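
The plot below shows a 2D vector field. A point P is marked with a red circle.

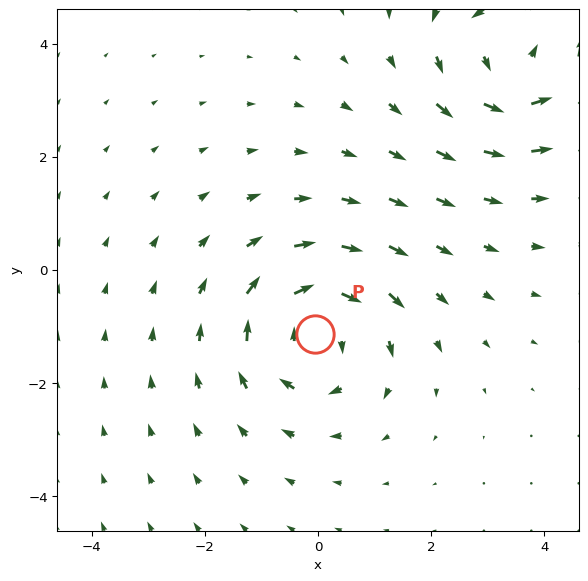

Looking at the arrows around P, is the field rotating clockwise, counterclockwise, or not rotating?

Near P at (-0.1, -1.1) the arrows circulate clockwise. The curl (z-component) there is about -4; negative curl means clockwise rotation.

clockwise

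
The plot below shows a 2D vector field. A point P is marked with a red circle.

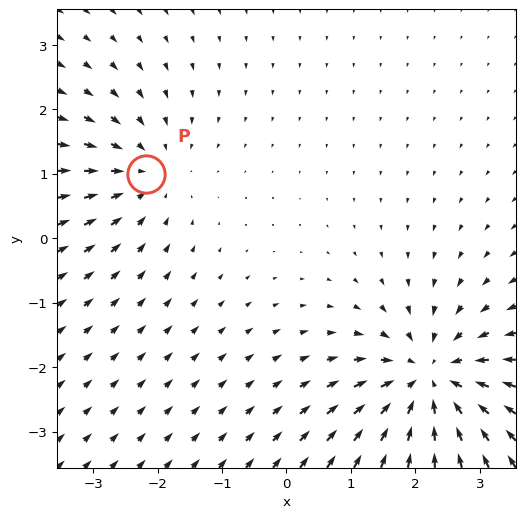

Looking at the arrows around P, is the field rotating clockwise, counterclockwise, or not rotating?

not rotating

Near P at (-2.2, 1.0) the arrows show no circulation. The curl there is ≈0.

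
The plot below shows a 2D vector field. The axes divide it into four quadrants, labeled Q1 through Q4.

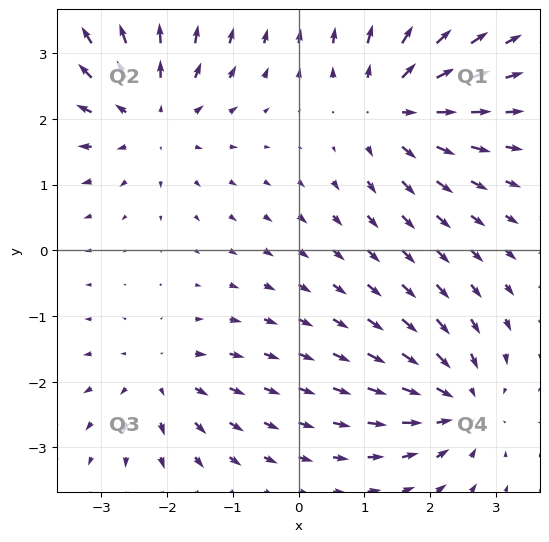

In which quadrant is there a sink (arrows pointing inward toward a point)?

Q4

The sink sits at approximately (2.4, -2.3), which lies in quadrant Q4. The divergence there is about -5, negative as expected for a sink.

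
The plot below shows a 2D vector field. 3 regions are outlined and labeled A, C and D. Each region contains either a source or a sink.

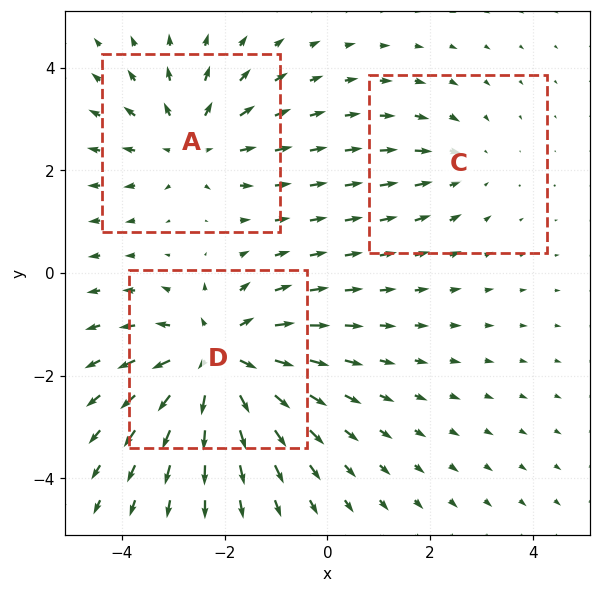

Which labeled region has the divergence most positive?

D

Divergence at each region's feature centre — A: about +3, C: about -2, D: about +4. Region D is most positive.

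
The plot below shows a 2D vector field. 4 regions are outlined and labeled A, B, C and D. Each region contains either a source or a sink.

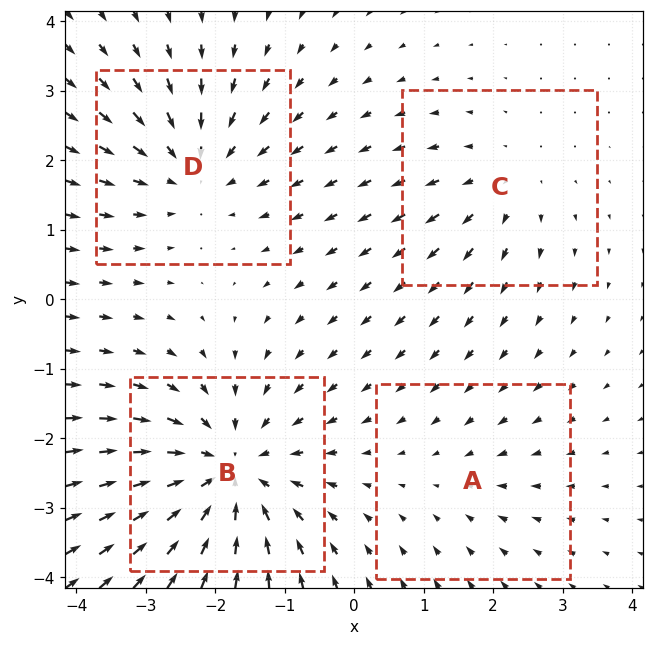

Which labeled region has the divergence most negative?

Divergence at each region's feature centre — A: about -2, B: about -6, C: about +3, D: about -4. Region B is most negative.

B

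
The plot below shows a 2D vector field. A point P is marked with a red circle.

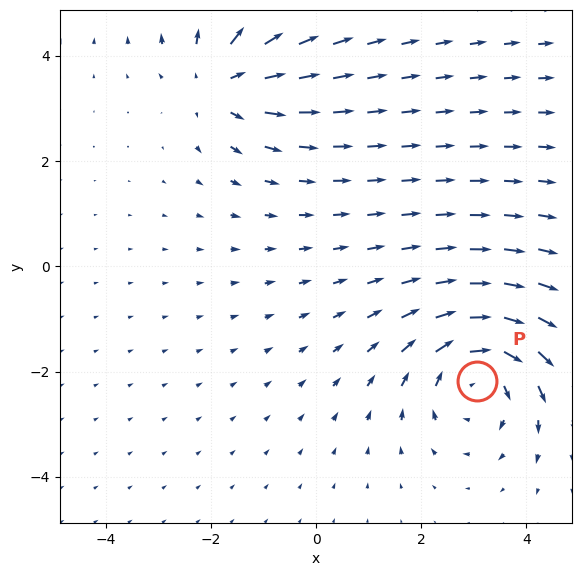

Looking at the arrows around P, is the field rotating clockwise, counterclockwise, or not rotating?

Near P at (3.0, -2.2) the arrows circulate clockwise. The curl (z-component) there is about -4; negative curl means clockwise rotation.

clockwise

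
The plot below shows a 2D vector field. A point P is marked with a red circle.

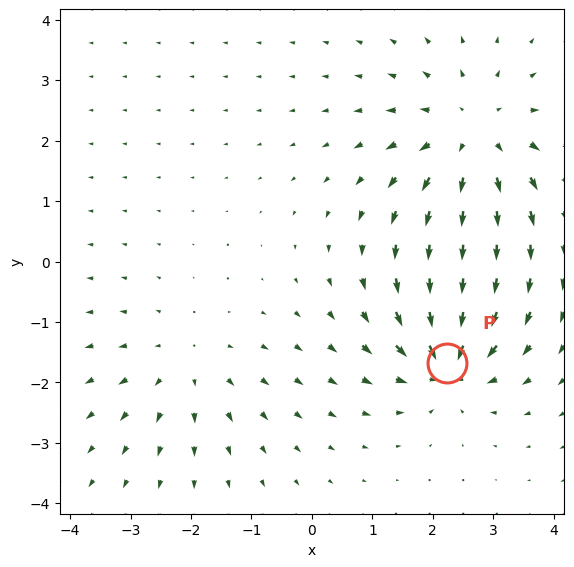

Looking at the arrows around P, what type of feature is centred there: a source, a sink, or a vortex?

At P (2.2, -1.7) the arrows converge inward. Divergence about -5, curl ≈0 — negative divergence with near-zero curl is a sink.

sink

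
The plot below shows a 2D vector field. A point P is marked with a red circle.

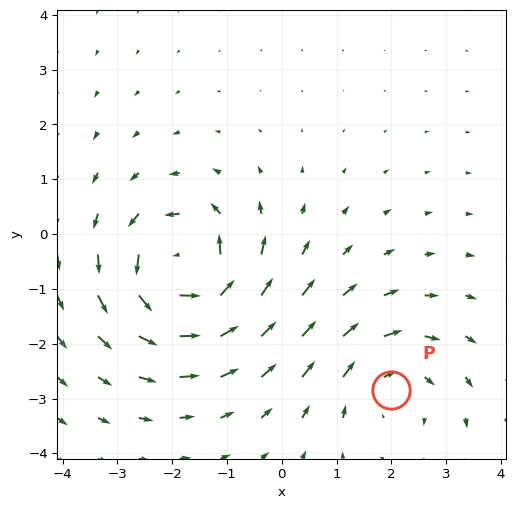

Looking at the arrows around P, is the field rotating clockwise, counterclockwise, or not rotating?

Near P at (2.0, -2.8) the arrows circulate clockwise. The curl (z-component) there is about -3; negative curl means clockwise rotation.

clockwise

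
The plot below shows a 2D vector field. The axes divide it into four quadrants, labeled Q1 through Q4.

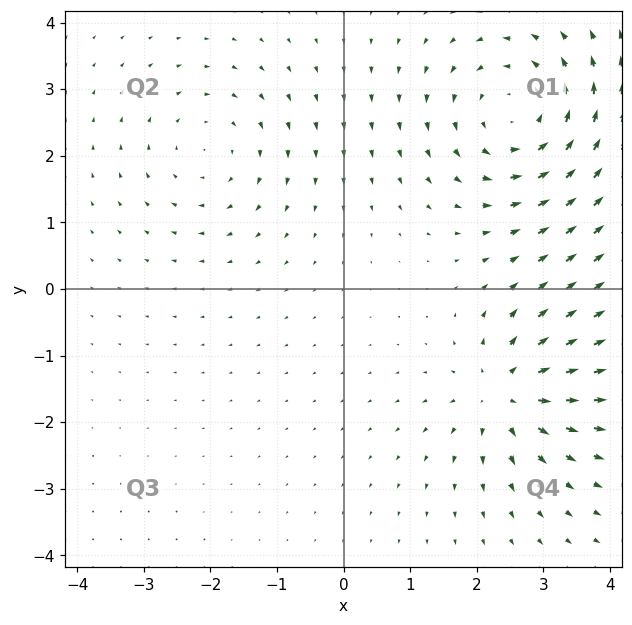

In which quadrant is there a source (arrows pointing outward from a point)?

The source sits at approximately (2.4, -1.6), which lies in quadrant Q4. The divergence there is about +4, positive as expected for a source.

Q4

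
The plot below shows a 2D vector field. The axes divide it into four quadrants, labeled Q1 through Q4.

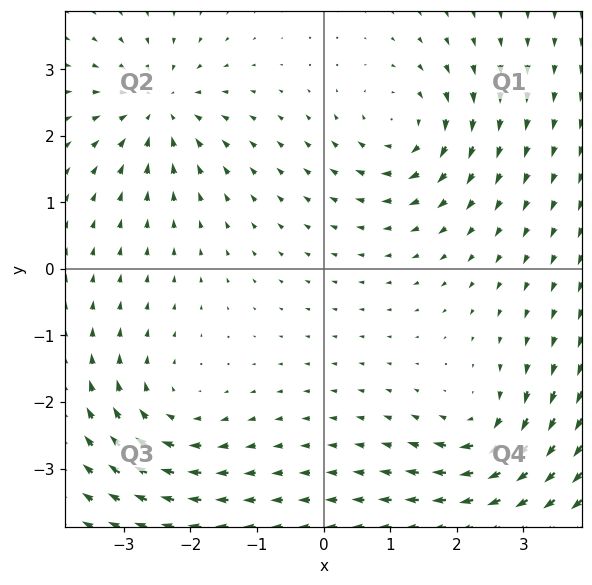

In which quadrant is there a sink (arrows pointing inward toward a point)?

The sink sits at approximately (-2.5, 2.4), which lies in quadrant Q2. The divergence there is about -5, negative as expected for a sink.

Q2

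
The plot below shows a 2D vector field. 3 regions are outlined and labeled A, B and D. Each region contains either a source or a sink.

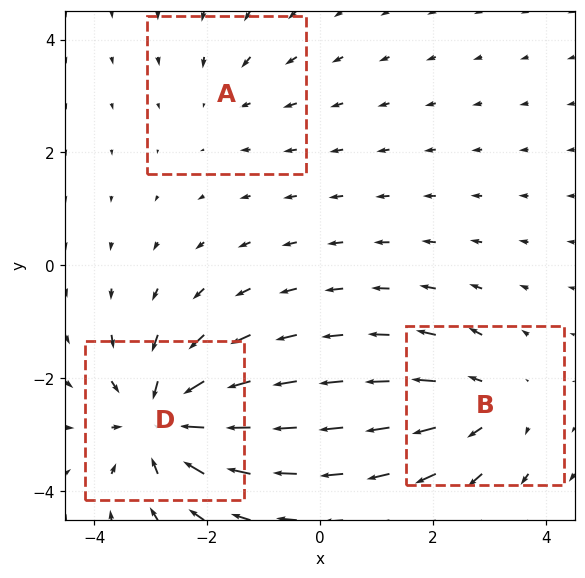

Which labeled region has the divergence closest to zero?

A

Divergence at each region's feature centre — A: about -2, B: about +3, D: about -5. Region A is closest to zero.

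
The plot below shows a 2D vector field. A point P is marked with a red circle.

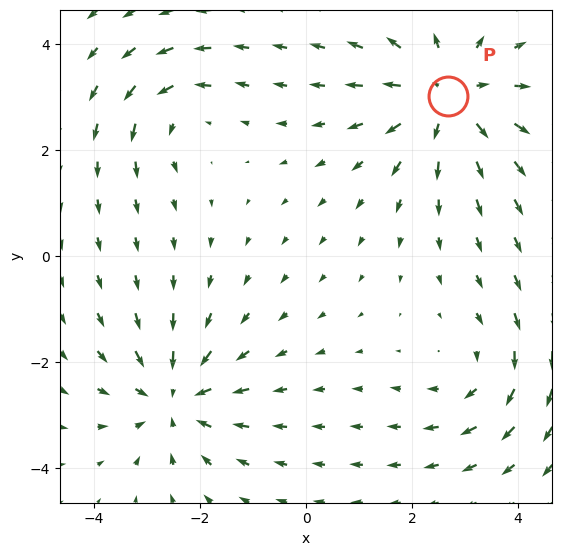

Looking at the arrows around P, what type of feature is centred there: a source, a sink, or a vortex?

At P (2.7, 3.0) the arrows spread outward. Divergence about +4, curl ≈0 — positive divergence with near-zero curl is a source.

source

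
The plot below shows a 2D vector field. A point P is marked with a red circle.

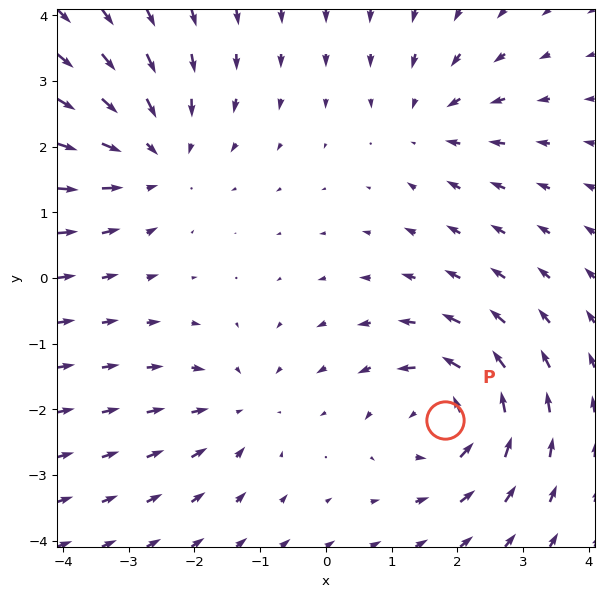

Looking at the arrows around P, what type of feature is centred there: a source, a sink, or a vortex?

vortex

At P (1.8, -2.2) the arrows circulate counterclockwise. Divergence ≈0, curl about +5 — near-zero divergence with nonzero curl is a vortex.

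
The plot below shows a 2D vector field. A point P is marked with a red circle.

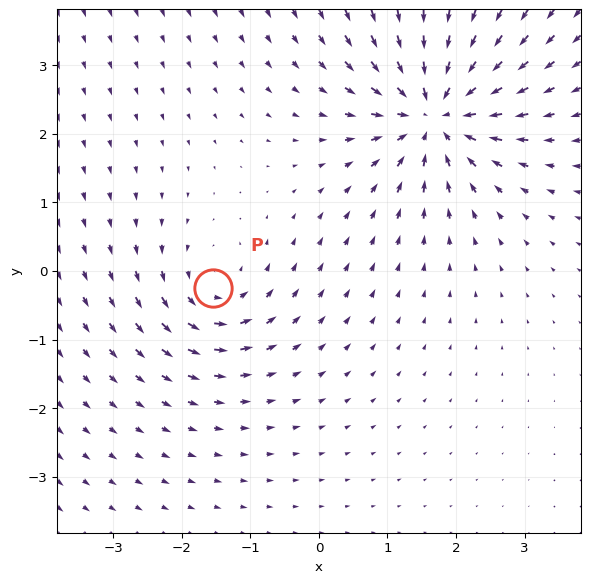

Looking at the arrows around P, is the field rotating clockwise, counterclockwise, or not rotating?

counterclockwise

Near P at (-1.5, -0.2) the arrows circulate counterclockwise. The curl (z-component) there is about +4; positive curl means counterclockwise rotation.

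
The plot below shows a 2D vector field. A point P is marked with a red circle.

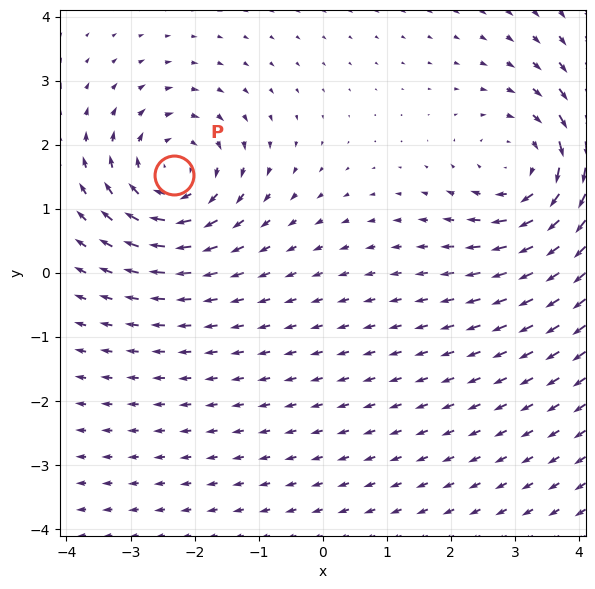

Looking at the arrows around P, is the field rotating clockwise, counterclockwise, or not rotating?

clockwise

Near P at (-2.3, 1.5) the arrows circulate clockwise. The curl (z-component) there is about -4; negative curl means clockwise rotation.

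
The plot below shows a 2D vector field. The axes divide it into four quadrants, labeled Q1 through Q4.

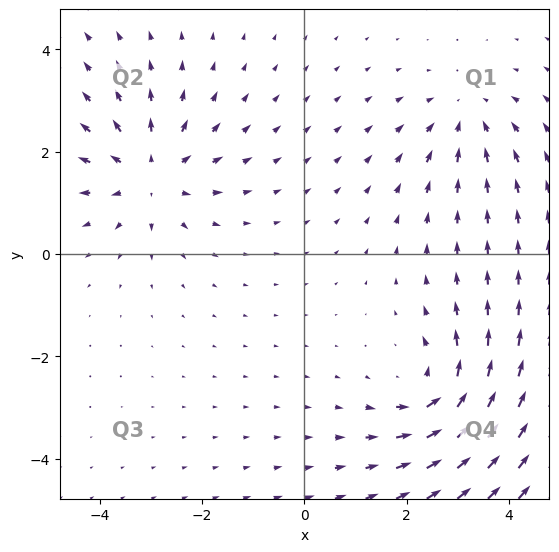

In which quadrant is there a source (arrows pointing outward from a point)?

Q2

The source sits at approximately (-3.0, 1.6), which lies in quadrant Q2. The divergence there is about +4, positive as expected for a source.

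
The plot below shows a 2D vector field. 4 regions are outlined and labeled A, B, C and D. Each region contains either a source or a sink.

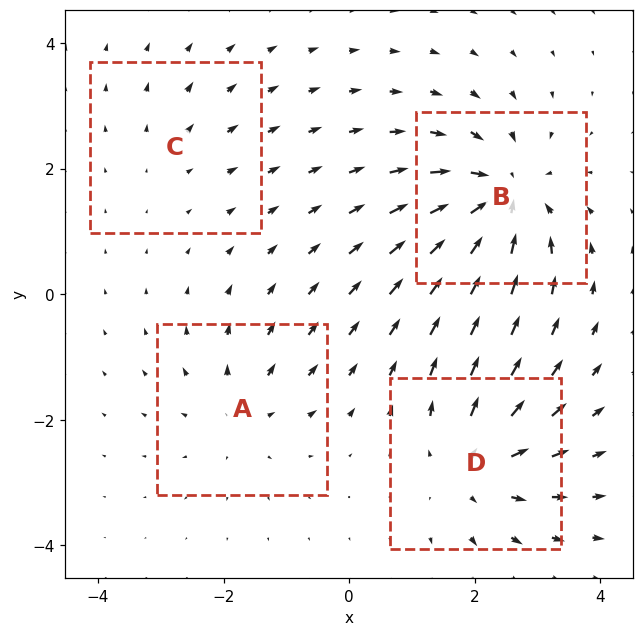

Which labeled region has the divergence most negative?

B

Divergence at each region's feature centre — A: about +4, B: about -7, C: about +2, D: about +5. Region B is most negative.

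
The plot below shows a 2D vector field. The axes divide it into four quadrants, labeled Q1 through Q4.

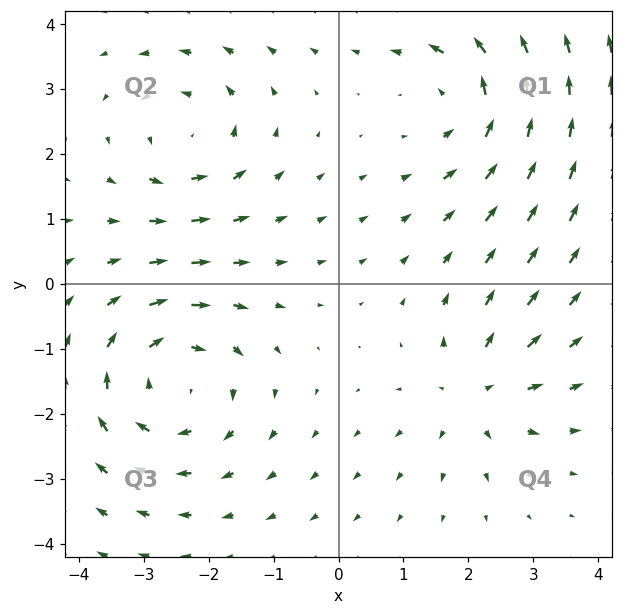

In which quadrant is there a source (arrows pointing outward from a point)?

The source sits at approximately (2.1, -1.7), which lies in quadrant Q4. The divergence there is about +4, positive as expected for a source.

Q4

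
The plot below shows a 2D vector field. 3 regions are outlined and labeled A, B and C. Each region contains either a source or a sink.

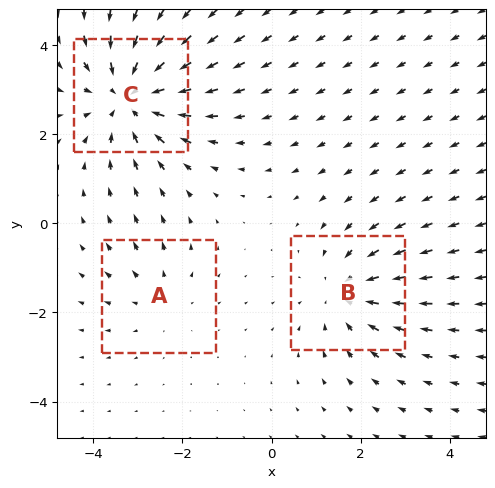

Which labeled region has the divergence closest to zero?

Divergence at each region's feature centre — A: about +2, B: about -3, C: about -4. Region A is closest to zero.

A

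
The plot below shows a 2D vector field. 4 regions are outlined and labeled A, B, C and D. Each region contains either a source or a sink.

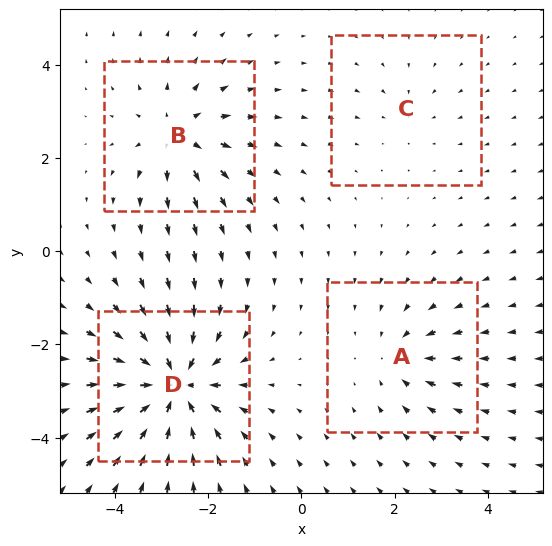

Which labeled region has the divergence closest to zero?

Divergence at each region's feature centre — A: about -4, B: about +5, C: about -2, D: about -8. Region C is closest to zero.

C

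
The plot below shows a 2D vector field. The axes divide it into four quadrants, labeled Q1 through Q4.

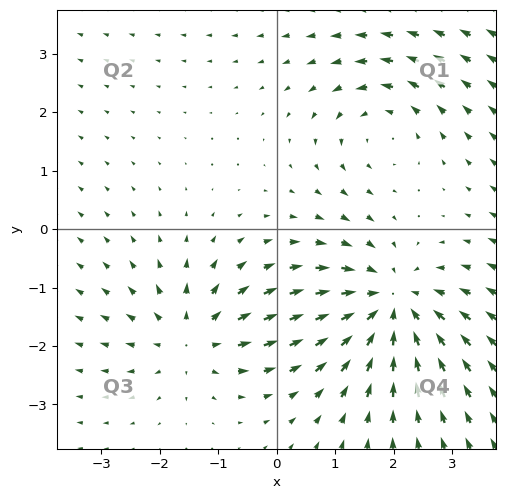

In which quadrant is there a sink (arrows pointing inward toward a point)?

Q4

The sink sits at approximately (2.0, -1.3), which lies in quadrant Q4. The divergence there is about -4, negative as expected for a sink.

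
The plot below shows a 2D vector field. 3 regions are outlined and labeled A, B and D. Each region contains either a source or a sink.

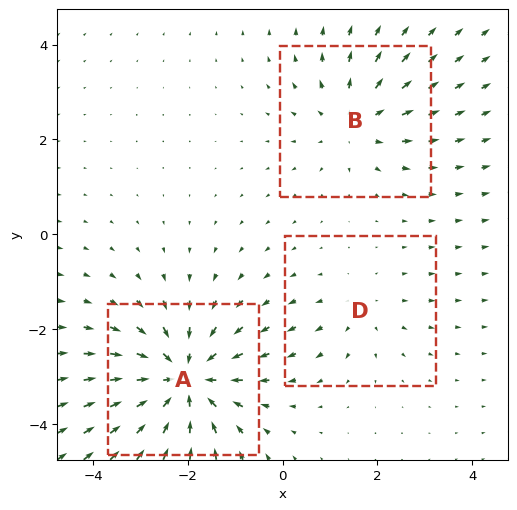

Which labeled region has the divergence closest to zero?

Divergence at each region's feature centre — A: about -4, B: about +3, D: about +2. Region D is closest to zero.

D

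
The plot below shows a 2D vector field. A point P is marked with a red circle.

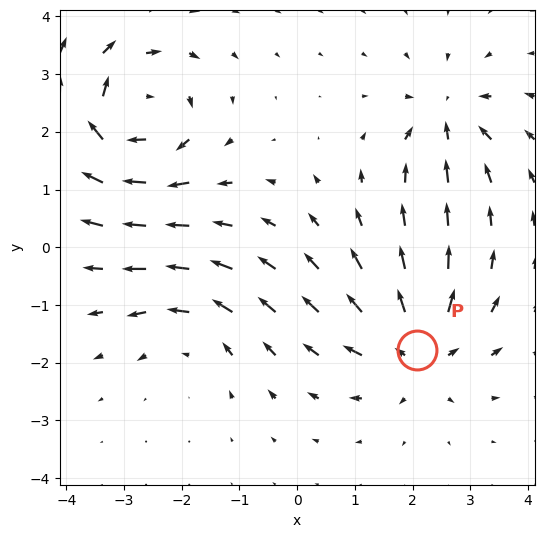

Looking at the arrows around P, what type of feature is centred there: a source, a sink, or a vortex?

source

At P (2.1, -1.8) the arrows spread outward. Divergence about +4, curl ≈0 — positive divergence with near-zero curl is a source.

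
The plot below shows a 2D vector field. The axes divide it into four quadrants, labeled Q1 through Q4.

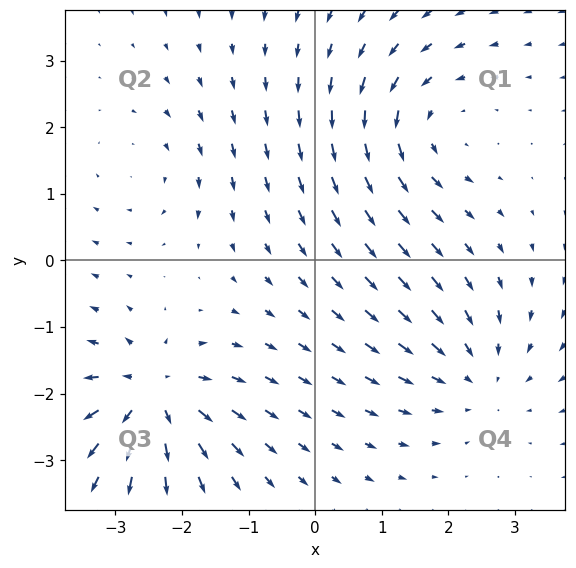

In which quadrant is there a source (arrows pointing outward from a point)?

Q3

The source sits at approximately (-2.4, -2.0), which lies in quadrant Q3. The divergence there is about +7, positive as expected for a source.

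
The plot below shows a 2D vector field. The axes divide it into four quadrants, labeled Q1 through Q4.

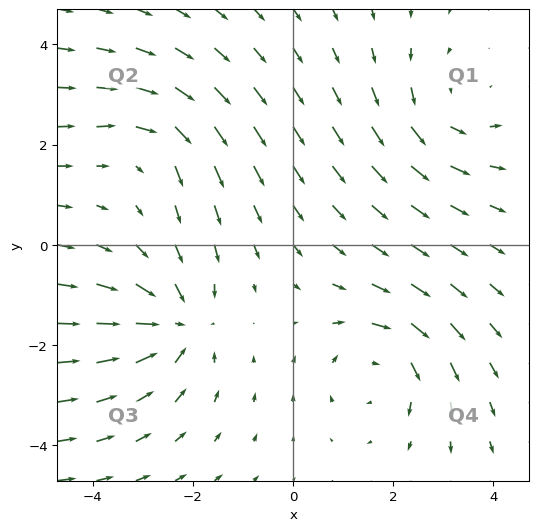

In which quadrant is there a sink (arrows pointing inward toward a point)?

Q3

The sink sits at approximately (-2.4, -1.6), which lies in quadrant Q3. The divergence there is about -4, negative as expected for a sink.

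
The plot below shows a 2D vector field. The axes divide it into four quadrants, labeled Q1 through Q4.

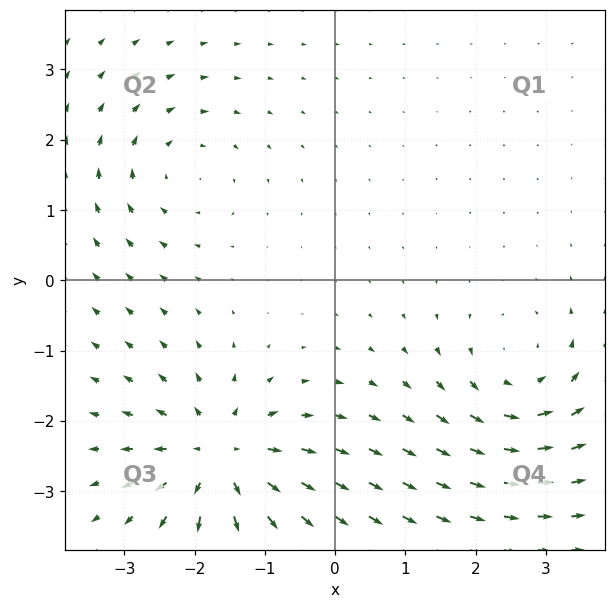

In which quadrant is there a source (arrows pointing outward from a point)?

The source sits at approximately (-1.6, -2.5), which lies in quadrant Q3. The divergence there is about +6, positive as expected for a source.

Q3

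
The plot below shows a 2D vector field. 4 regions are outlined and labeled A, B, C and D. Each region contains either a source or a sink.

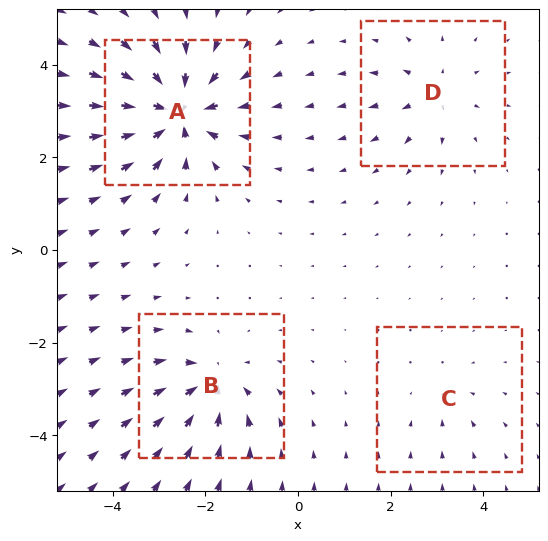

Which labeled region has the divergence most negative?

A

Divergence at each region's feature centre — A: about -9, B: about -6, C: about -2, D: about +4. Region A is most negative.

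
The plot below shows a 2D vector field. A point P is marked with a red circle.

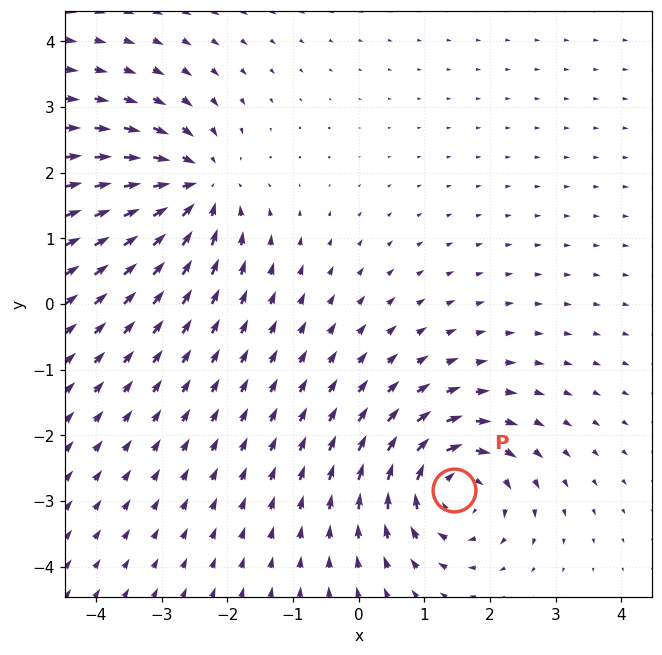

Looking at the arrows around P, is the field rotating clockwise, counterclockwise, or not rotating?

Near P at (1.4, -2.8) the arrows circulate clockwise. The curl (z-component) there is about -6; negative curl means clockwise rotation.

clockwise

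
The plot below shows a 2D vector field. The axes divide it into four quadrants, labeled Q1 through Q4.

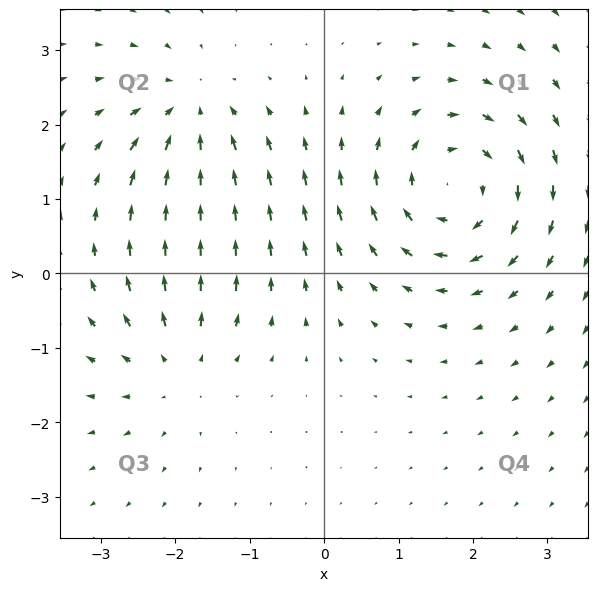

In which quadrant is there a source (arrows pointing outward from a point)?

The source sits at approximately (-2.0, -1.3), which lies in quadrant Q3. The divergence there is about +3, positive as expected for a source.

Q3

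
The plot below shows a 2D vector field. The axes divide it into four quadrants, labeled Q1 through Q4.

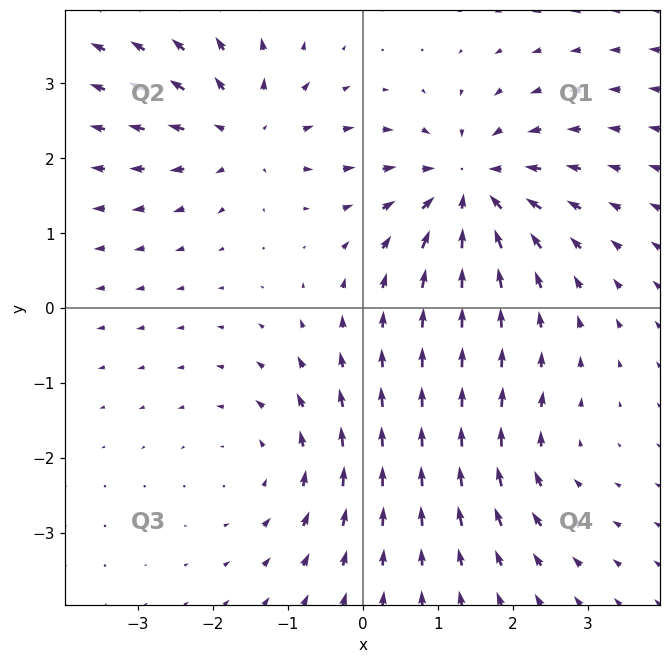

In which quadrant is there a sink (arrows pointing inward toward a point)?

Q1

The sink sits at approximately (1.4, 1.6), which lies in quadrant Q1. The divergence there is about -5, negative as expected for a sink.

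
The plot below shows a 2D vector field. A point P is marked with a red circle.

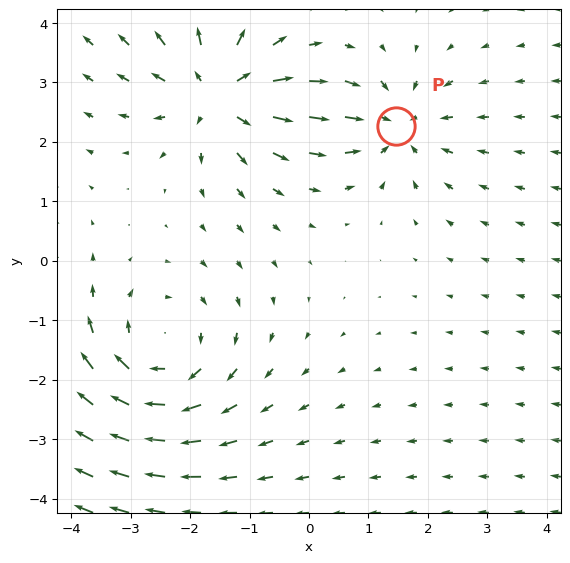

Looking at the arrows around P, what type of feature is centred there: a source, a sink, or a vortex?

sink

At P (1.5, 2.3) the arrows converge inward. Divergence about -3, curl ≈0 — negative divergence with near-zero curl is a sink.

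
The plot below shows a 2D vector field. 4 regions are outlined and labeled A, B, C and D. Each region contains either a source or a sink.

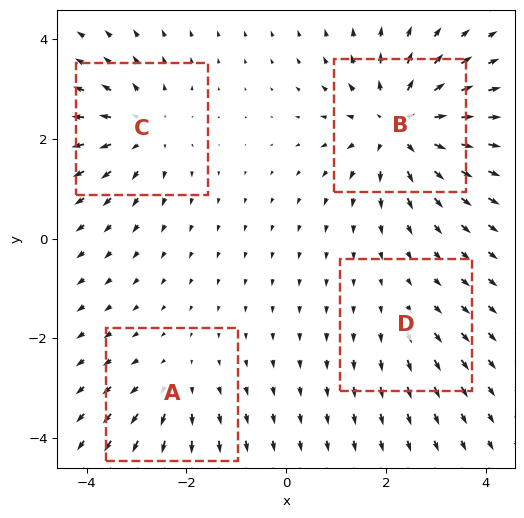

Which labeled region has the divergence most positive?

B

Divergence at each region's feature centre — A: about +3, B: about +7, C: about +5, D: about +2. Region B is most positive.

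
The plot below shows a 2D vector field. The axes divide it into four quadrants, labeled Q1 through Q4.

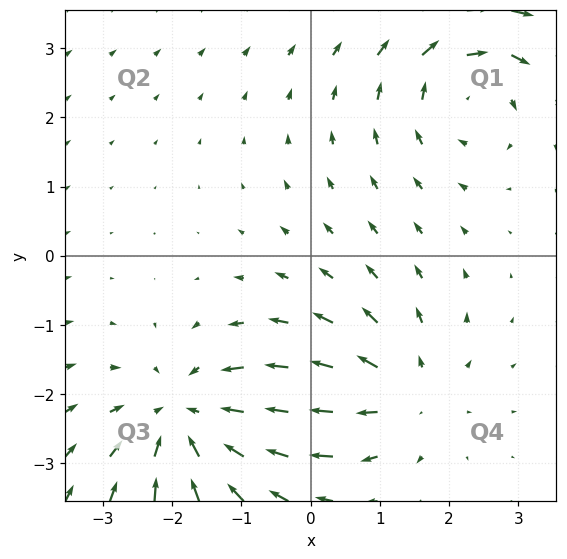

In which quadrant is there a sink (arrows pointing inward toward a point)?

The sink sits at approximately (-1.8, -2.4), which lies in quadrant Q3. The divergence there is about -4, negative as expected for a sink.

Q3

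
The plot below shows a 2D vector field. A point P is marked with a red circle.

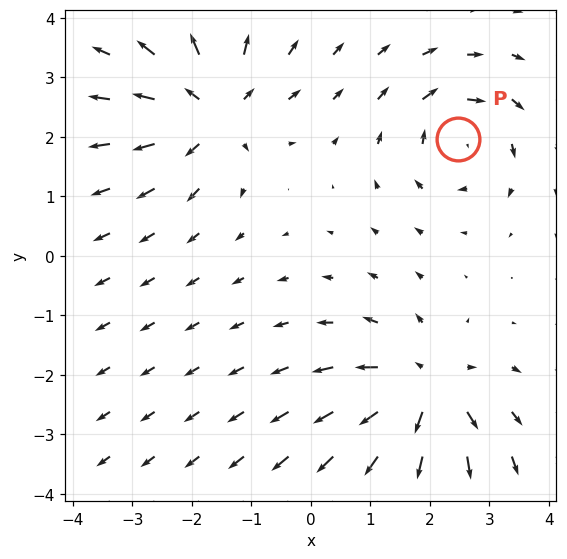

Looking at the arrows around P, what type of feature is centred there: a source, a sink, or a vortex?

At P (2.5, 2.0) the arrows circulate clockwise. Divergence ≈0, curl about -4 — near-zero divergence with nonzero curl is a vortex.

vortex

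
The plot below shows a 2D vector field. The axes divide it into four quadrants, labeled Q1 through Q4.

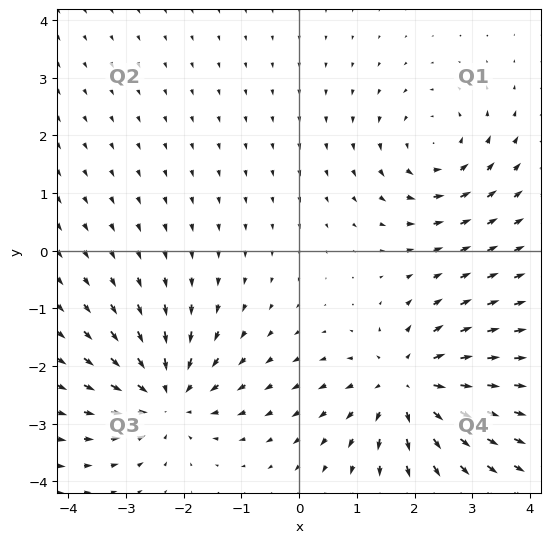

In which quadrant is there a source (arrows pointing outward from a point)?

The source sits at approximately (1.9, -2.3), which lies in quadrant Q4. The divergence there is about +5, positive as expected for a source.

Q4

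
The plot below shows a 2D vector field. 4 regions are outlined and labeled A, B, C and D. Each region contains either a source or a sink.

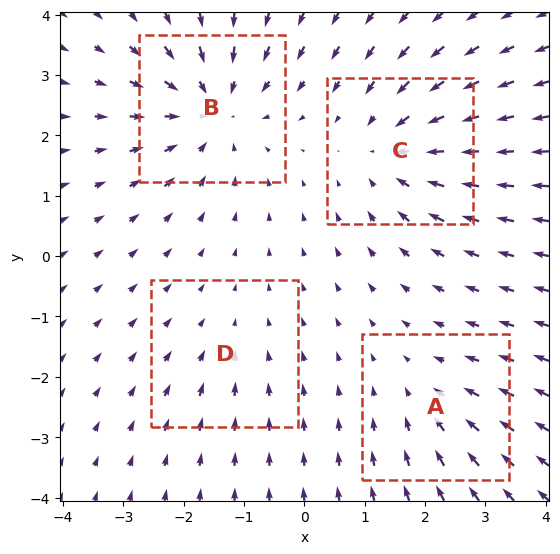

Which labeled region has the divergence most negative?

B

Divergence at each region's feature centre — A: about -3, B: about -6, C: about -5, D: about -2. Region B is most negative.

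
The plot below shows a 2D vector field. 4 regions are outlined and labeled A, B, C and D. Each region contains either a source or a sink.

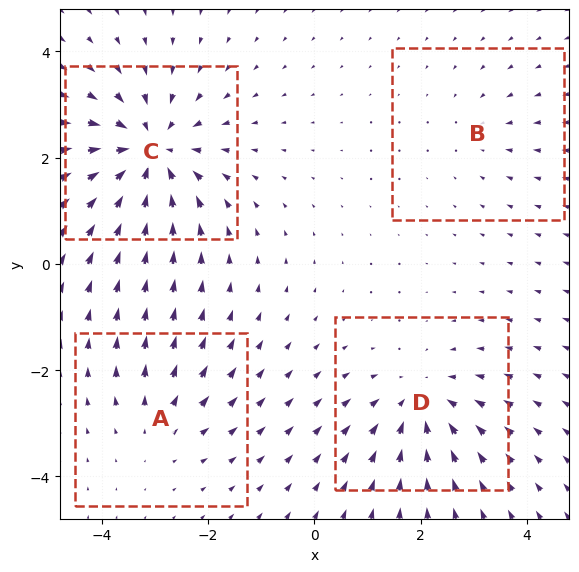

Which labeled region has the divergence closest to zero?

Divergence at each region's feature centre — A: about +3, B: about -2, C: about -7, D: about -5. Region B is closest to zero.

B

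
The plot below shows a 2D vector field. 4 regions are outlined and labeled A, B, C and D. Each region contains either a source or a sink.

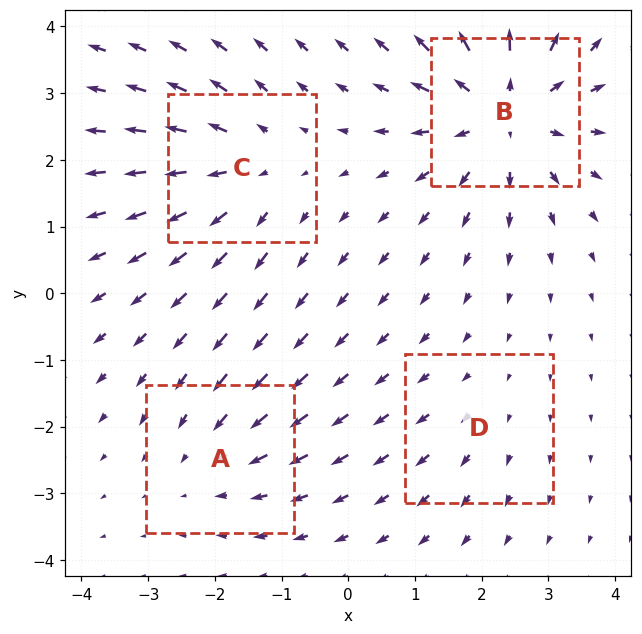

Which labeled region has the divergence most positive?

Divergence at each region's feature centre — A: about -3, B: about +7, C: about +4, D: about +2. Region B is most positive.

B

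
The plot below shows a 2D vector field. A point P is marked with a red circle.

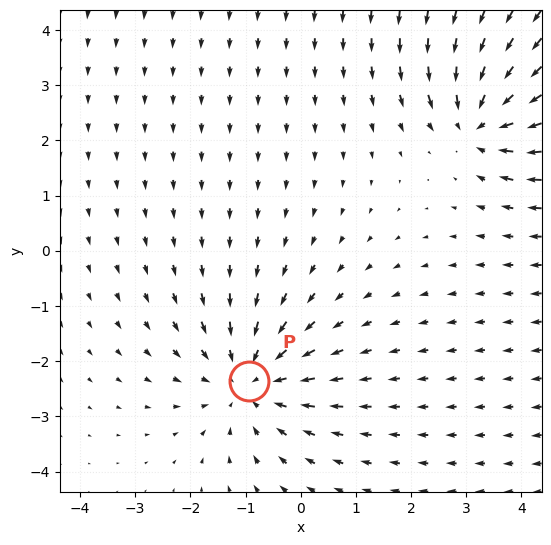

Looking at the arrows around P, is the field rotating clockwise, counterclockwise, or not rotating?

not rotating

Near P at (-0.9, -2.4) the arrows show no circulation. The curl there is ≈0.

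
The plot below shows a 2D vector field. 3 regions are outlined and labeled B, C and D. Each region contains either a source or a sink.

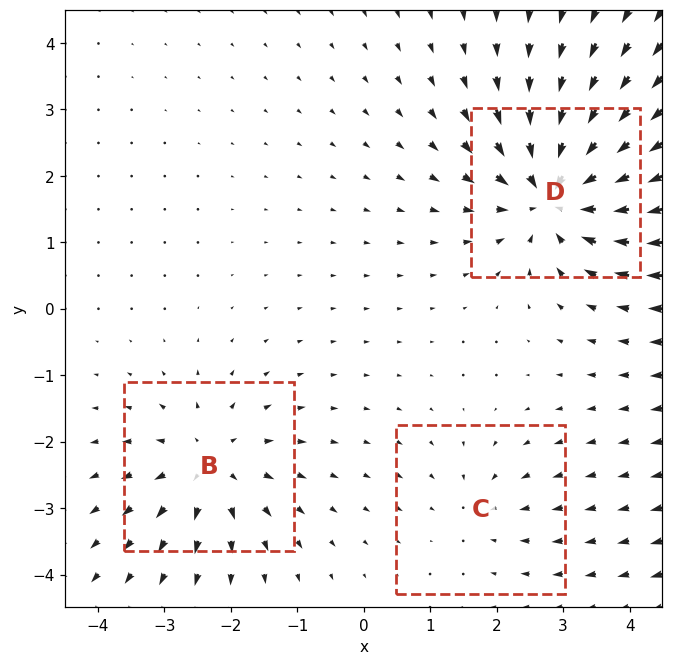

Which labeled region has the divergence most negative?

D

Divergence at each region's feature centre — B: about +4, C: about -2, D: about -6. Region D is most negative.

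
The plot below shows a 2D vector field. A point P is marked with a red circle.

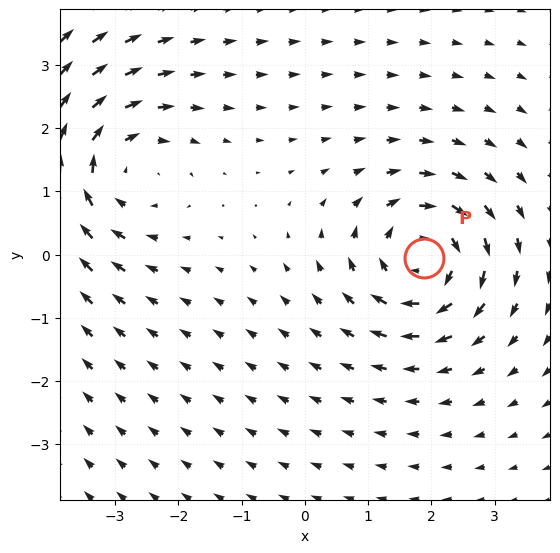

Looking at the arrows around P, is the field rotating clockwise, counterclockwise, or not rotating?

Near P at (1.9, -0.0) the arrows circulate clockwise. The curl (z-component) there is about -5; negative curl means clockwise rotation.

clockwise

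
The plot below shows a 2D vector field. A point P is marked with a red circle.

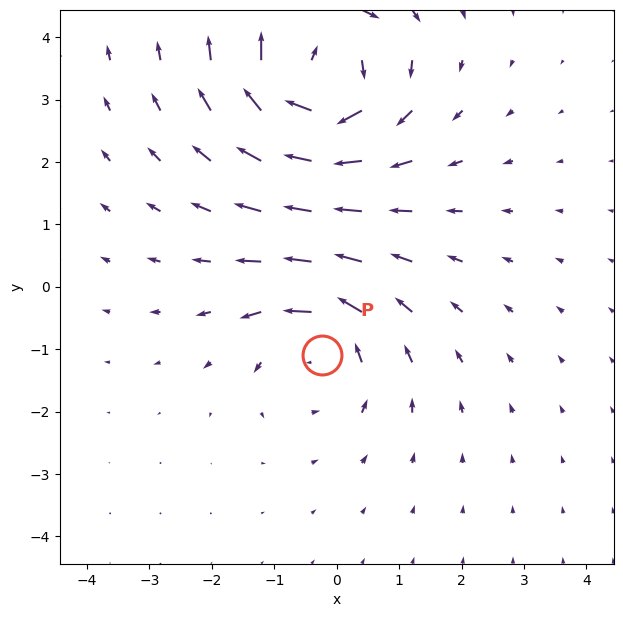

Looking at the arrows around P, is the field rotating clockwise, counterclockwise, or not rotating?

Near P at (-0.2, -1.1) the arrows circulate counterclockwise. The curl (z-component) there is about +3; positive curl means counterclockwise rotation.

counterclockwise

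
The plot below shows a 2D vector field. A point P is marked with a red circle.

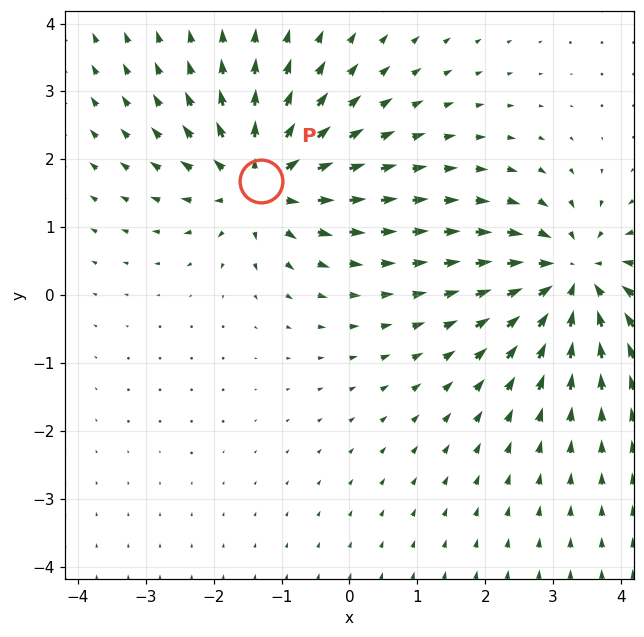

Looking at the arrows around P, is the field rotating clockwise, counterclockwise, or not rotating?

not rotating

Near P at (-1.3, 1.7) the arrows show no circulation. The curl there is ≈0.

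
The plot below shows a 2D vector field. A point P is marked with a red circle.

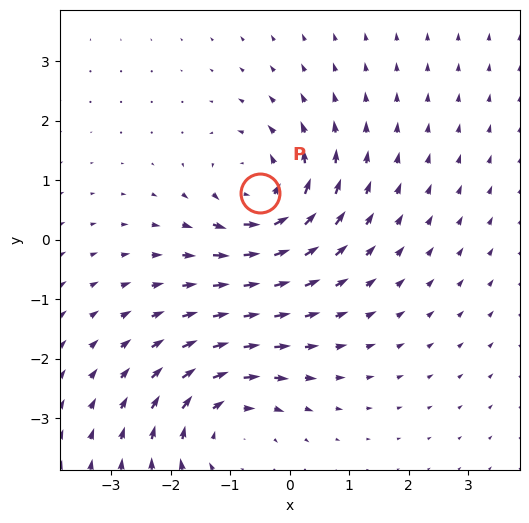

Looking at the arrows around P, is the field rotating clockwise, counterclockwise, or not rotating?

Near P at (-0.5, 0.8) the arrows circulate counterclockwise. The curl (z-component) there is about +3; positive curl means counterclockwise rotation.

counterclockwise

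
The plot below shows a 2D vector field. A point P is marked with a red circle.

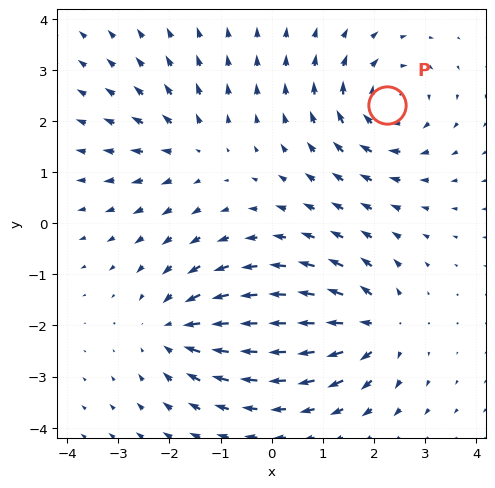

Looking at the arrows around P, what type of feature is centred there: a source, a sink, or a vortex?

vortex

At P (2.3, 2.3) the arrows circulate clockwise. Divergence ≈0, curl about -6 — near-zero divergence with nonzero curl is a vortex.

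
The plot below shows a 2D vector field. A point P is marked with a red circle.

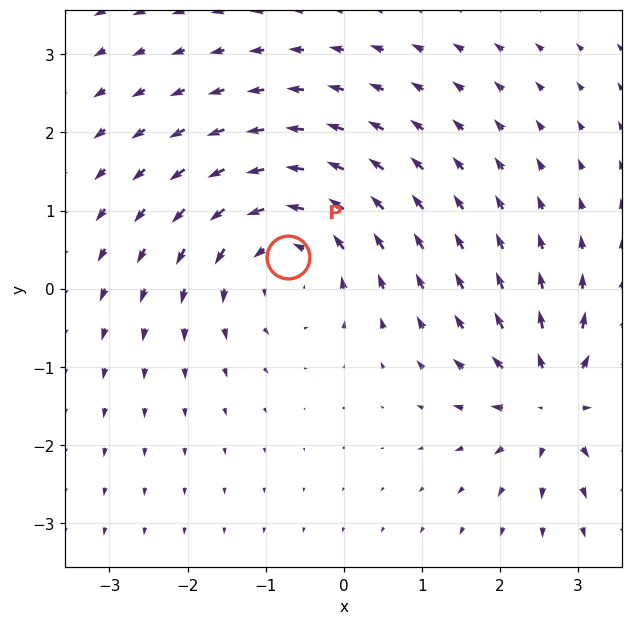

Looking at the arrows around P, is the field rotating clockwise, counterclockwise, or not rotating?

Near P at (-0.7, 0.4) the arrows circulate counterclockwise. The curl (z-component) there is about +4; positive curl means counterclockwise rotation.

counterclockwise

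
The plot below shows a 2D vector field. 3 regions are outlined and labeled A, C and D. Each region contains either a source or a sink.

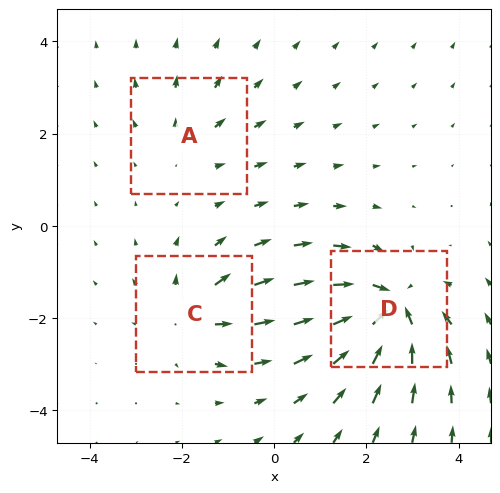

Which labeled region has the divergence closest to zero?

Divergence at each region's feature centre — A: about +2, C: about +3, D: about -6. Region A is closest to zero.

A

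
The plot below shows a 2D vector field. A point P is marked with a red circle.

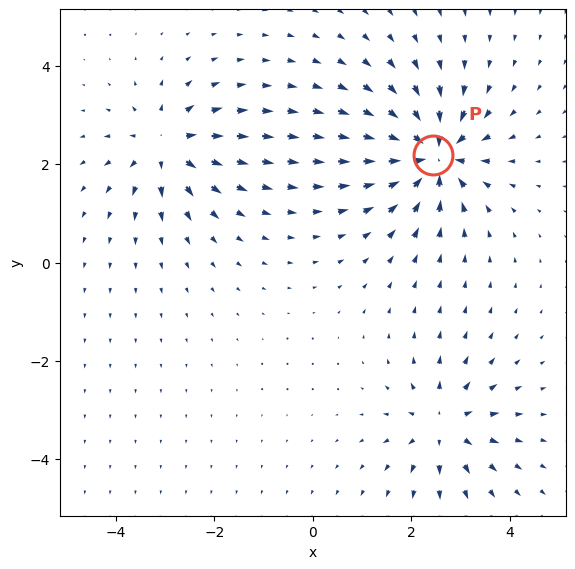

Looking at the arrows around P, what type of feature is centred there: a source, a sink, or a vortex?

At P (2.4, 2.2) the arrows converge inward. Divergence about -6, curl ≈0 — negative divergence with near-zero curl is a sink.

sink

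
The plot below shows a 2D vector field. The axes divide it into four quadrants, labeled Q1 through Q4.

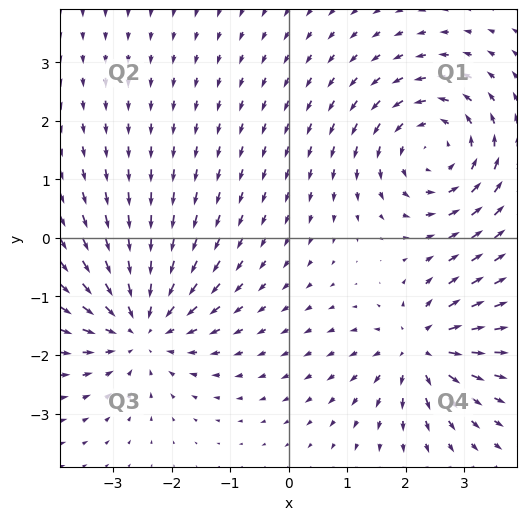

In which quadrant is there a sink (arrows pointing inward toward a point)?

The sink sits at approximately (-2.5, -1.5), which lies in quadrant Q3. The divergence there is about -4, negative as expected for a sink.

Q3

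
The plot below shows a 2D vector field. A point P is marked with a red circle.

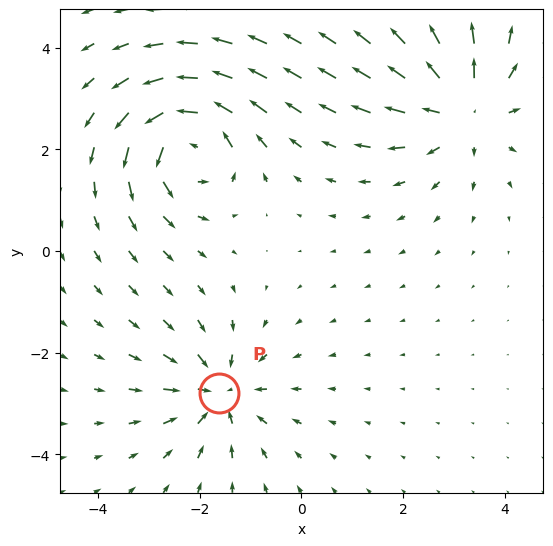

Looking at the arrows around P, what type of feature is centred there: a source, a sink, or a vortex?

sink

At P (-1.6, -2.8) the arrows converge inward. Divergence about -5, curl ≈0 — negative divergence with near-zero curl is a sink.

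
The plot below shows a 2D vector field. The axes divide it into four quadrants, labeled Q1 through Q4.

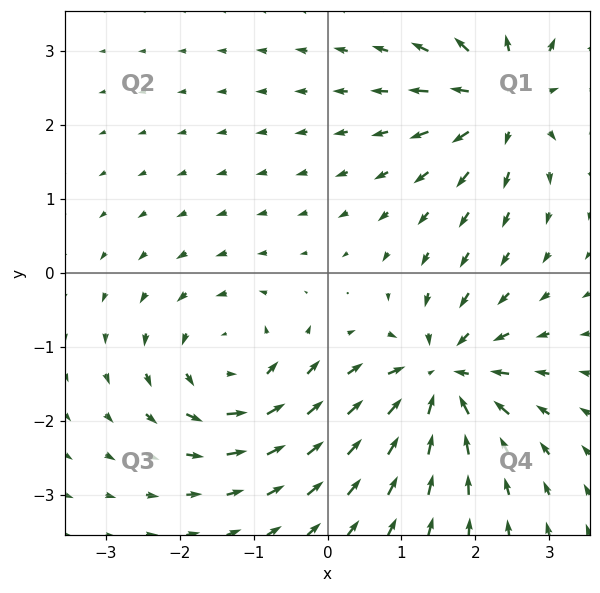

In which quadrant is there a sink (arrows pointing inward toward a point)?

The sink sits at approximately (1.5, -1.4), which lies in quadrant Q4. The divergence there is about -7, negative as expected for a sink.

Q4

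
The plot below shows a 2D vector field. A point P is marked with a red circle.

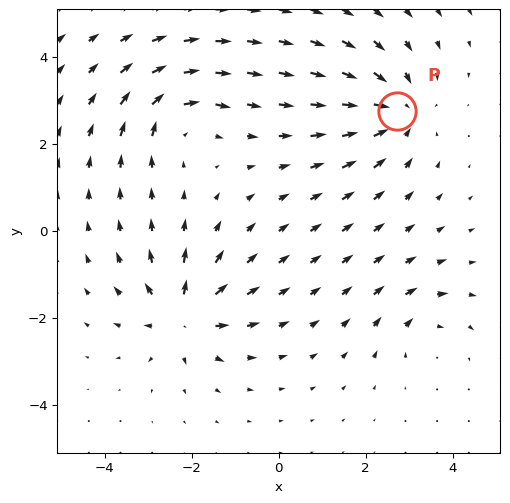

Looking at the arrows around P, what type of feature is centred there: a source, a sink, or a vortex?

sink

At P (2.7, 2.8) the arrows converge inward. Divergence about -4, curl ≈0 — negative divergence with near-zero curl is a sink.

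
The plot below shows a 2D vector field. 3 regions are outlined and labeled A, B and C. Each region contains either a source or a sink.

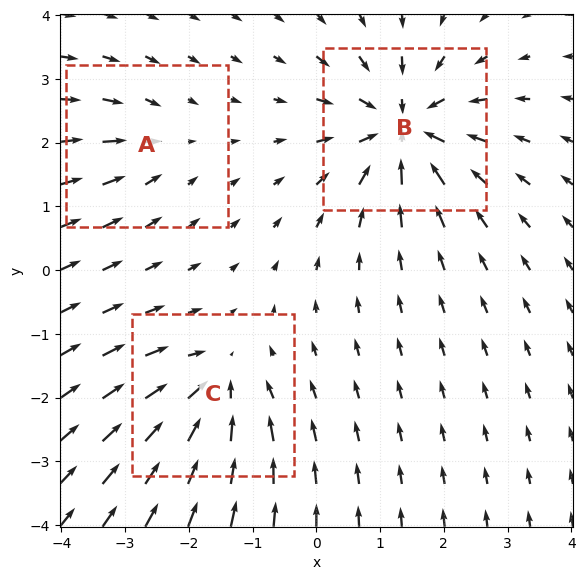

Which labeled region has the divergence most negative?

B

Divergence at each region's feature centre — A: about -2, B: about -6, C: about -4. Region B is most negative.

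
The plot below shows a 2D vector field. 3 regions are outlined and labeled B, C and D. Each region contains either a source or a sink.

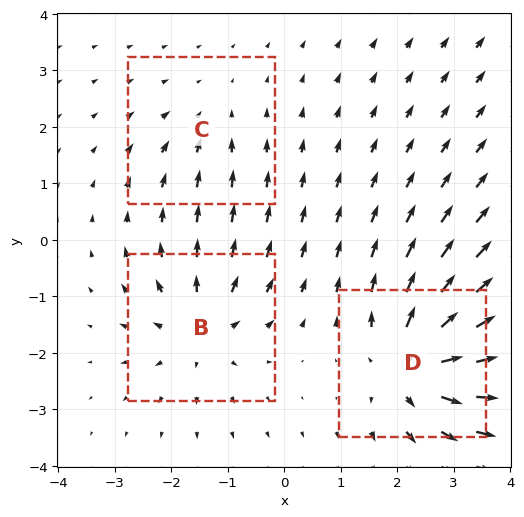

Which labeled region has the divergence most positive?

D

Divergence at each region's feature centre — B: about +4, C: about -2, D: about +6. Region D is most positive.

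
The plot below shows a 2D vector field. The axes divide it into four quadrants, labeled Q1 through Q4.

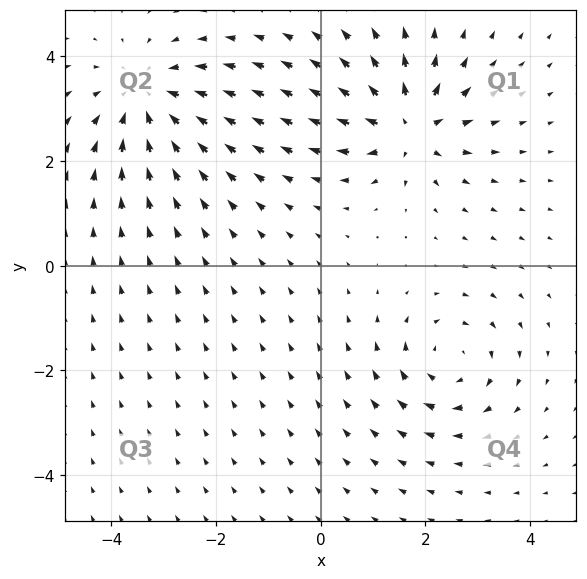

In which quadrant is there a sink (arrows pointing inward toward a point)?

The sink sits at approximately (-3.3, 3.2), which lies in quadrant Q2. The divergence there is about -3, negative as expected for a sink.

Q2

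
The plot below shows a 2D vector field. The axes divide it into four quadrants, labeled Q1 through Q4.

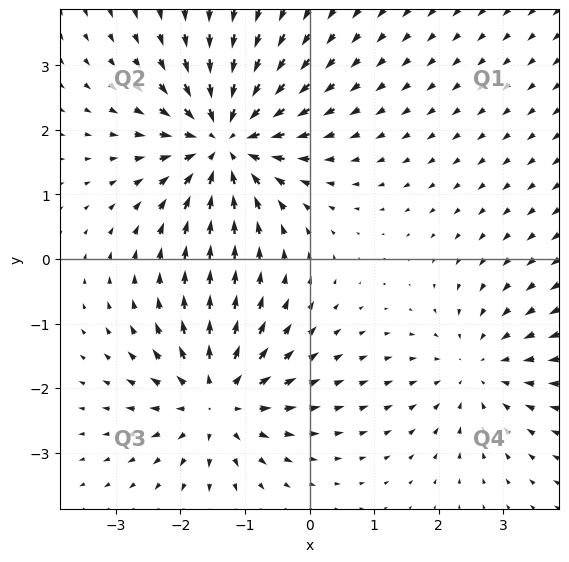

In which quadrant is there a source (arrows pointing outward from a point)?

Q3

The source sits at approximately (-1.4, -2.2), which lies in quadrant Q3. The divergence there is about +4, positive as expected for a source.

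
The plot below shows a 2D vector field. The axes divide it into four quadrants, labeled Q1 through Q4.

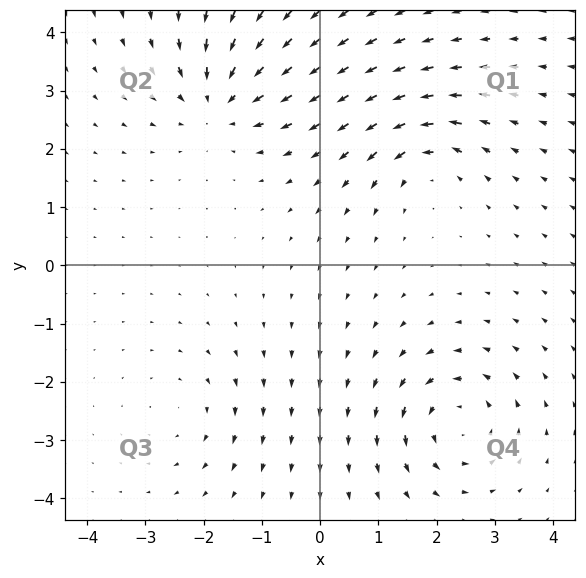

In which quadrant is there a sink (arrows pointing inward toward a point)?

The sink sits at approximately (-1.7, 2.8), which lies in quadrant Q2. The divergence there is about -5, negative as expected for a sink.

Q2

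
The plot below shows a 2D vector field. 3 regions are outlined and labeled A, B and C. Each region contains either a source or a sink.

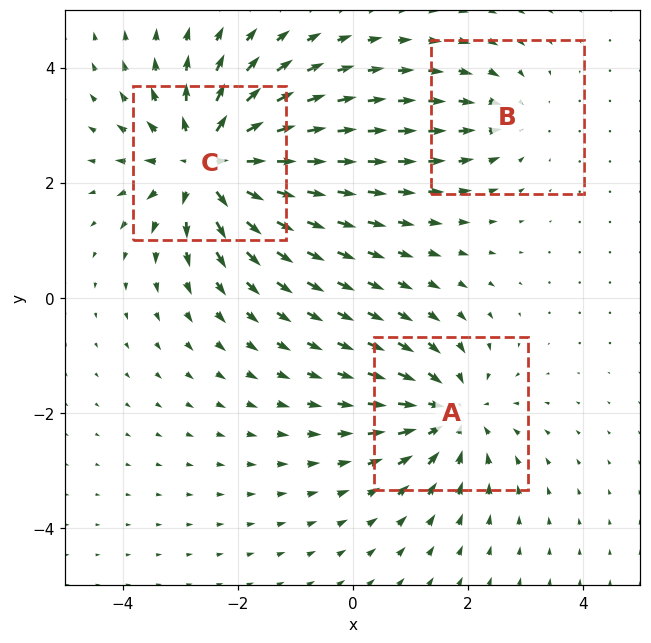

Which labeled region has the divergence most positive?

C

Divergence at each region's feature centre — A: about -3, B: about -2, C: about +5. Region C is most positive.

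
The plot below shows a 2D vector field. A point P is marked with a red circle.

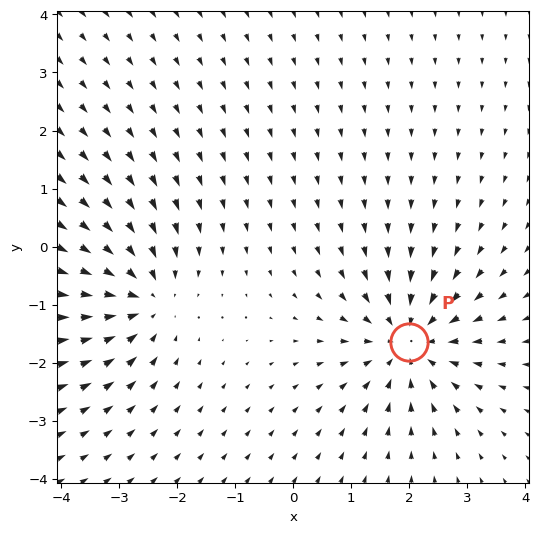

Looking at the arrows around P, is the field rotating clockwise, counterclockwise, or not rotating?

not rotating

Near P at (2.0, -1.6) the arrows show no circulation. The curl there is ≈0.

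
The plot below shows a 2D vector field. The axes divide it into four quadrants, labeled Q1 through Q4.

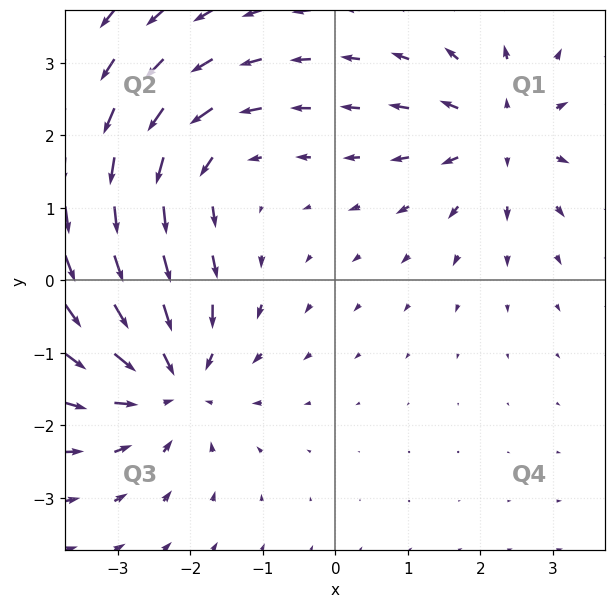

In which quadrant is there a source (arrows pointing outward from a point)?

The source sits at approximately (2.3, 2.0), which lies in quadrant Q1. The divergence there is about +4, positive as expected for a source.

Q1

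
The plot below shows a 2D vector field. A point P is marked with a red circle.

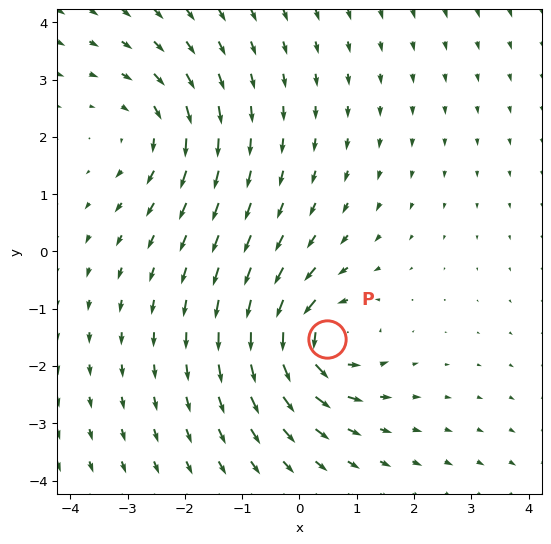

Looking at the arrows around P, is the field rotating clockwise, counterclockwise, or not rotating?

Near P at (0.5, -1.5) the arrows circulate counterclockwise. The curl (z-component) there is about +5; positive curl means counterclockwise rotation.

counterclockwise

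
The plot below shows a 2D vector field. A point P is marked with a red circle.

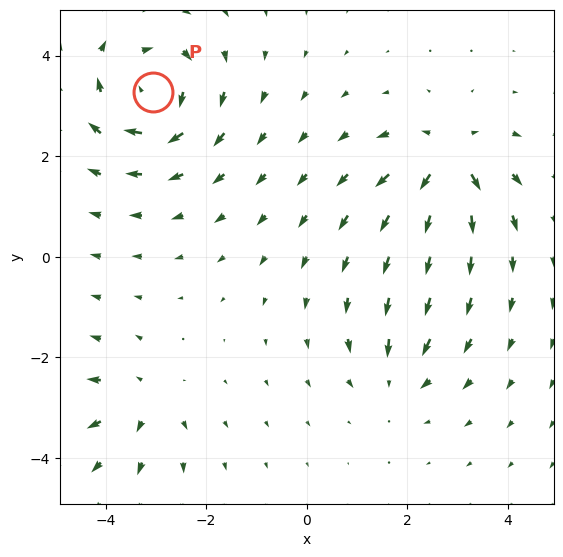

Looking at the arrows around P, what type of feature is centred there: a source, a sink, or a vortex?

At P (-3.0, 3.3) the arrows circulate clockwise. Divergence ≈0, curl about -6 — near-zero divergence with nonzero curl is a vortex.

vortex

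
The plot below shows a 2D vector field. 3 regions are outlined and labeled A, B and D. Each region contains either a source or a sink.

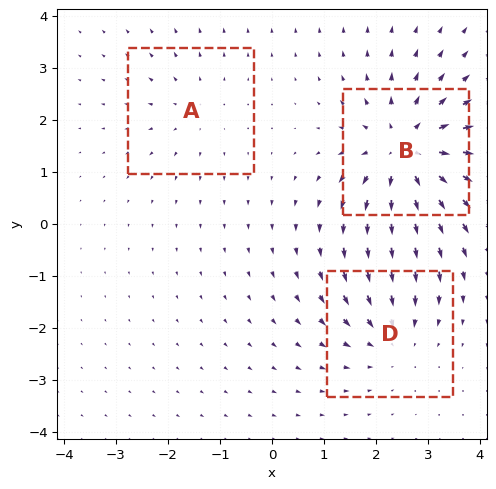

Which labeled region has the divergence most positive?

B

Divergence at each region's feature centre — A: about +2, B: about +5, D: about -3. Region B is most positive.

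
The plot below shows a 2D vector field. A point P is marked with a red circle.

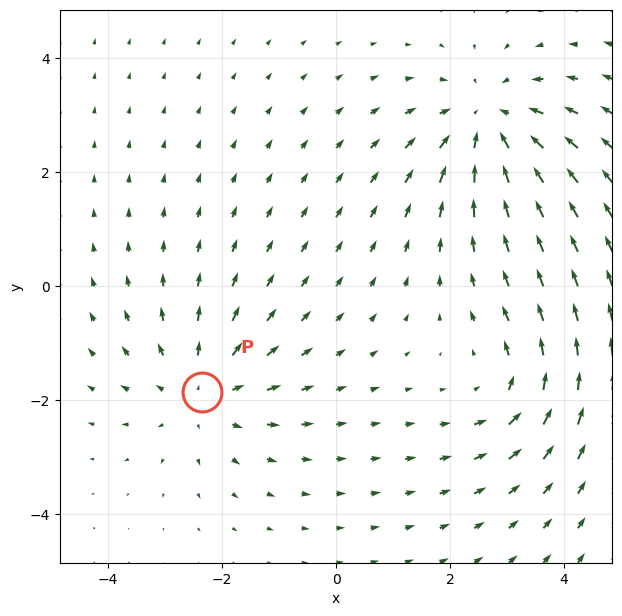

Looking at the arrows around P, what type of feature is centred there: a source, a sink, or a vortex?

At P (-2.4, -1.9) the arrows spread outward. Divergence about +3, curl ≈0 — positive divergence with near-zero curl is a source.

source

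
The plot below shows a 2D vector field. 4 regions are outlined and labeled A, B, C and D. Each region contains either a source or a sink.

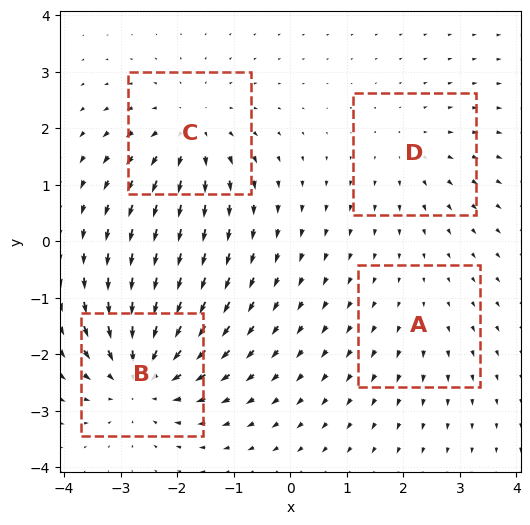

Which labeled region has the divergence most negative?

Divergence at each region's feature centre — A: about +2, B: about -6, C: about +5, D: about +3. Region B is most negative.

B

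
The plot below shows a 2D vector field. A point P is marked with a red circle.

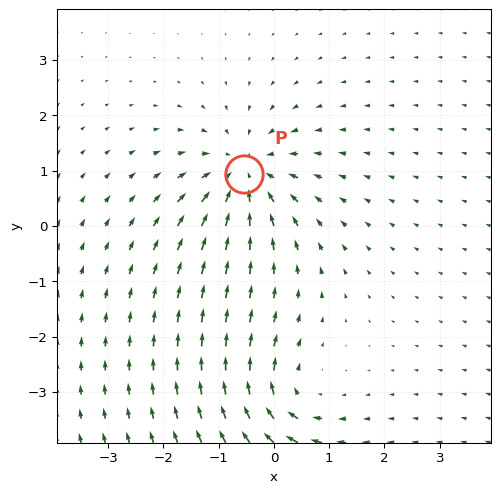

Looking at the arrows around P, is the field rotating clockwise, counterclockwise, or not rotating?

not rotating

Near P at (-0.5, 0.9) the arrows show no circulation. The curl there is ≈0.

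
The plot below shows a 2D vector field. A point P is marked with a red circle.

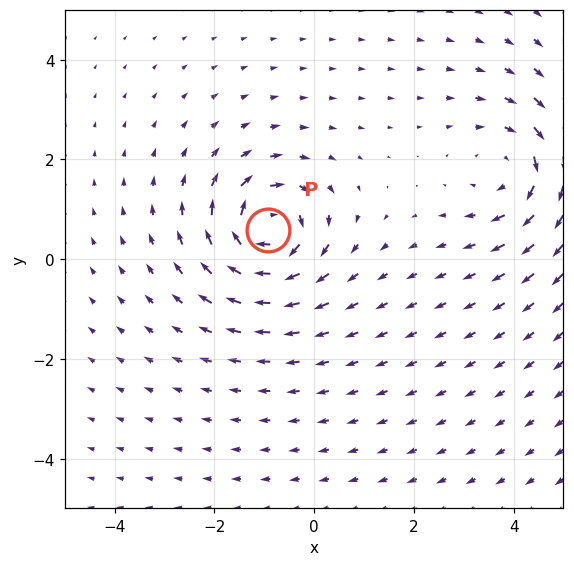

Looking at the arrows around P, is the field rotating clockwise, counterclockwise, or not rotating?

clockwise

Near P at (-0.9, 0.6) the arrows circulate clockwise. The curl (z-component) there is about -7; negative curl means clockwise rotation.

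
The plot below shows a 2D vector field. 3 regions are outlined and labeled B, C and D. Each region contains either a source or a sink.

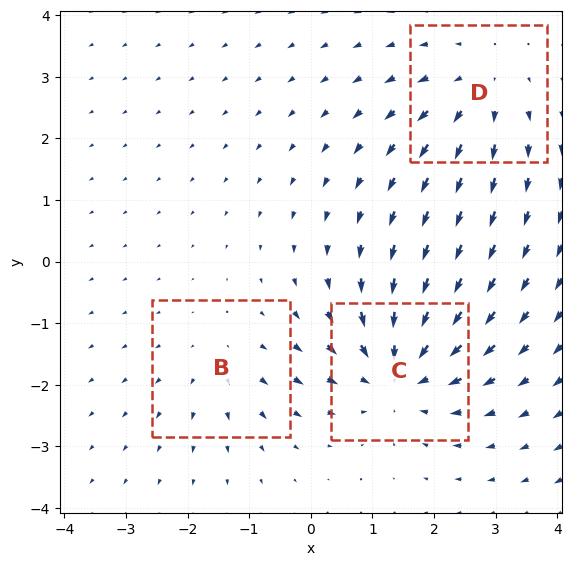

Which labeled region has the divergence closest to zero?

B

Divergence at each region's feature centre — B: about +2, C: about -4, D: about +3. Region B is closest to zero.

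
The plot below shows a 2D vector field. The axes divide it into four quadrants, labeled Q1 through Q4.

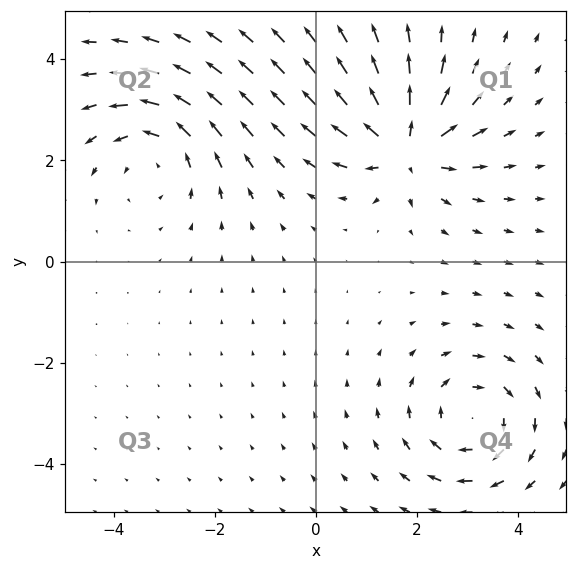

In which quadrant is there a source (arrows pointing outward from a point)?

The source sits at approximately (1.8, 2.3), which lies in quadrant Q1. The divergence there is about +6, positive as expected for a source.

Q1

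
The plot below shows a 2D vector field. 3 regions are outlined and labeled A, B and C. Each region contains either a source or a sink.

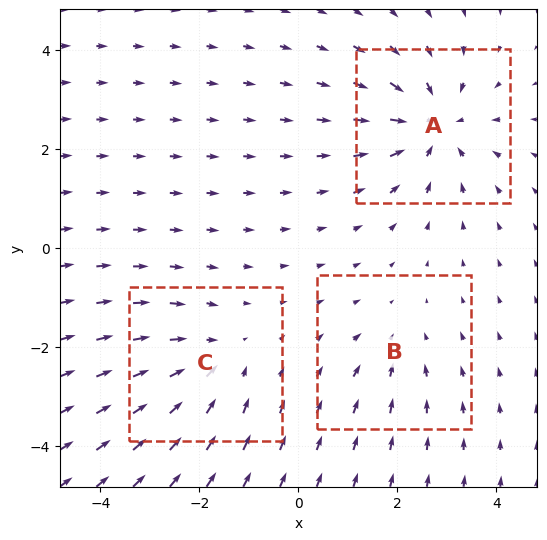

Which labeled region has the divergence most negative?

Divergence at each region's feature centre — A: about -4, B: about -2, C: about -3. Region A is most negative.

A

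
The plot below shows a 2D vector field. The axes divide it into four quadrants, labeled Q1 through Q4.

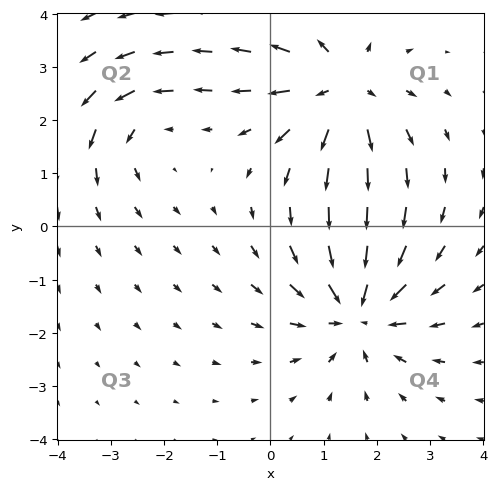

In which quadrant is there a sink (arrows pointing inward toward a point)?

Q4

The sink sits at approximately (1.6, -1.6), which lies in quadrant Q4. The divergence there is about -5, negative as expected for a sink.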